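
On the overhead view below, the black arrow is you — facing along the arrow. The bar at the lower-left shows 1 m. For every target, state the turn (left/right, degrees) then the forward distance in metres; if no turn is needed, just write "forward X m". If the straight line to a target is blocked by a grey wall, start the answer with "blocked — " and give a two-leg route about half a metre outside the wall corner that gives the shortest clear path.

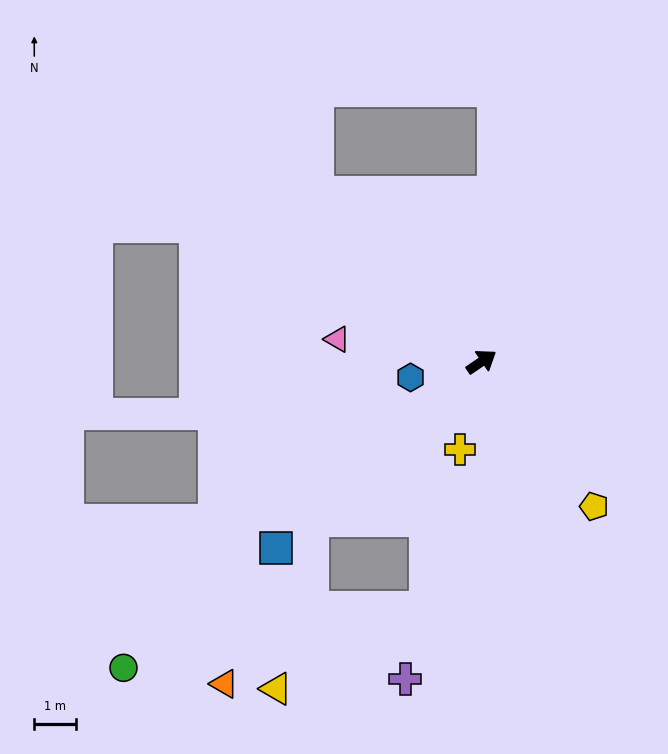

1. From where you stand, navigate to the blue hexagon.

turn left 158°, forward 1.7 m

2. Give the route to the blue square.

turn right 172°, forward 6.6 m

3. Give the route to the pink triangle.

turn left 137°, forward 3.5 m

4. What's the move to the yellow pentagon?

turn right 86°, forward 4.4 m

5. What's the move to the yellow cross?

turn right 138°, forward 2.2 m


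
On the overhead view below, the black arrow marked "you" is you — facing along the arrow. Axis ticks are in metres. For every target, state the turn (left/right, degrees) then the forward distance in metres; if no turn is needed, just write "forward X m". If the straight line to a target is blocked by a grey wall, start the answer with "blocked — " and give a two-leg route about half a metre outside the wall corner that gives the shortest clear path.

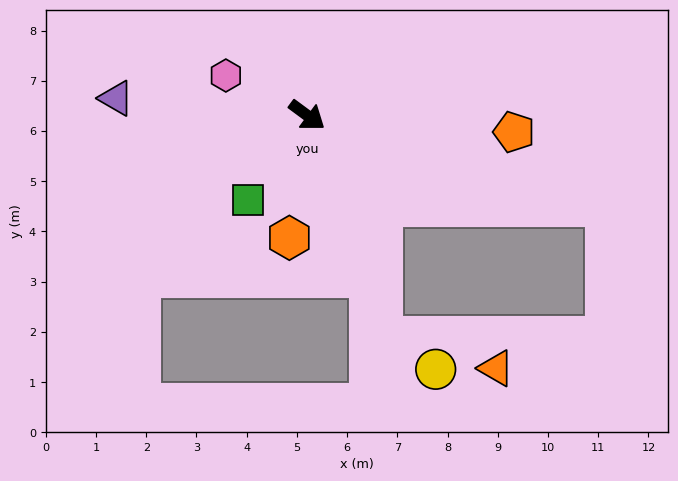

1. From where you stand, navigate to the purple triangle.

turn right 149°, forward 3.8 m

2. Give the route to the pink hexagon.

turn right 170°, forward 1.8 m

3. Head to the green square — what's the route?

turn right 88°, forward 2.1 m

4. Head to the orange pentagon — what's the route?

turn left 32°, forward 4.1 m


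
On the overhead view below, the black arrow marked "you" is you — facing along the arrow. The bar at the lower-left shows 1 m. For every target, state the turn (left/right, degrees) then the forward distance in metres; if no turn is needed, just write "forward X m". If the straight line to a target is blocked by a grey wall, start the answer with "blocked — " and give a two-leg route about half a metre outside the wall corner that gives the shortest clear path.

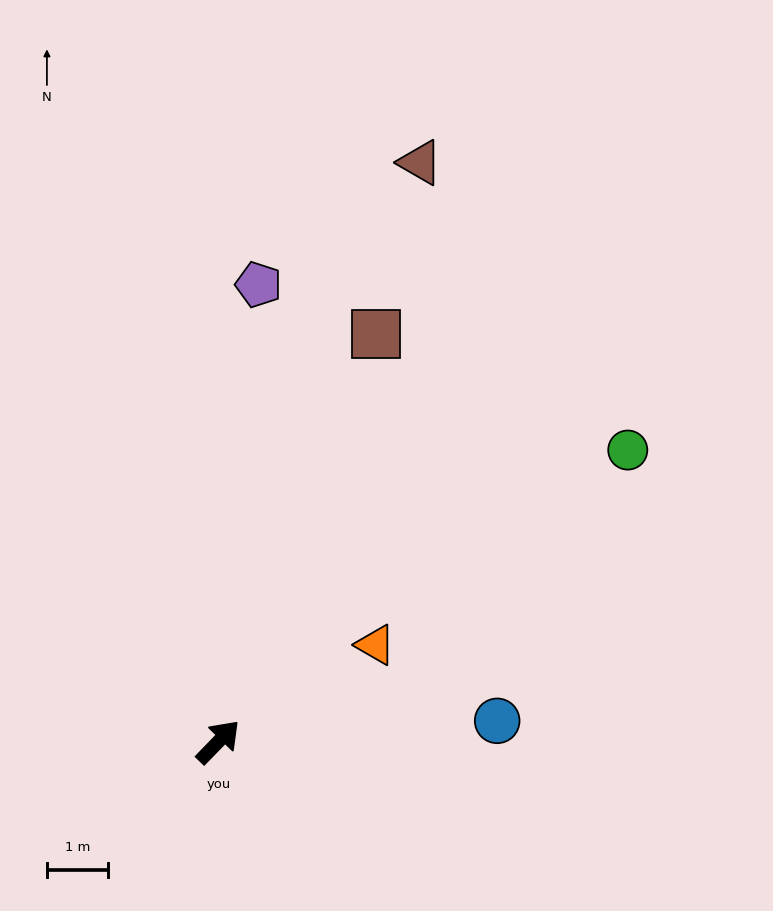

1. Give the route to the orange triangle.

turn right 14°, forward 3.0 m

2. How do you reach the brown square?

turn left 23°, forward 7.2 m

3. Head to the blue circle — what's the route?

turn right 42°, forward 4.6 m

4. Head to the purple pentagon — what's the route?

turn left 39°, forward 7.6 m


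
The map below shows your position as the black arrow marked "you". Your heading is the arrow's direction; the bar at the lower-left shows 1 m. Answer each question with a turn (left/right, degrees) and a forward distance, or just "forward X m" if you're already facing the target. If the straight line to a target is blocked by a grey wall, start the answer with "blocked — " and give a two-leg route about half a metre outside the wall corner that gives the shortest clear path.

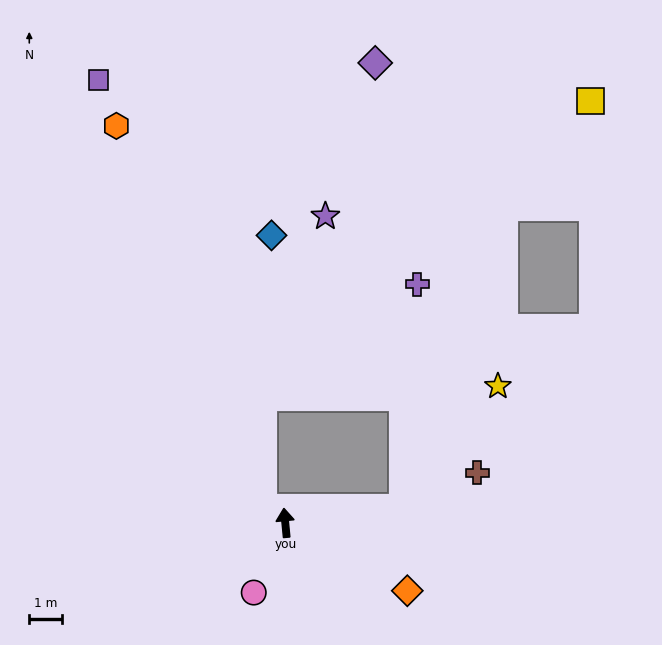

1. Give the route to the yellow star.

blocked — turn right 88°, forward 3.6 m, then turn left 44°, forward 4.7 m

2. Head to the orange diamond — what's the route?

turn right 125°, forward 4.3 m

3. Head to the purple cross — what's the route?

blocked — turn right 88°, forward 3.6 m, then turn left 79°, forward 6.9 m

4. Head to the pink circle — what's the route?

turn left 150°, forward 2.3 m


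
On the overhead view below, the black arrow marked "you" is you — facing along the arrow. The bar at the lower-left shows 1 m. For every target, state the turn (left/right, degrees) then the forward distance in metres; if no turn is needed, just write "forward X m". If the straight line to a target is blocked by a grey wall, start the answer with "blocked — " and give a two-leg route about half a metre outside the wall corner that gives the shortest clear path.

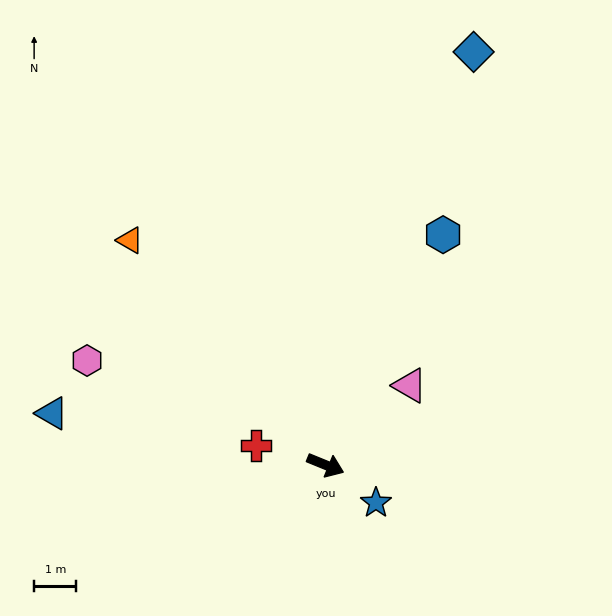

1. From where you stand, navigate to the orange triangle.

turn left 153°, forward 7.1 m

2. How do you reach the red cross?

turn right 173°, forward 1.7 m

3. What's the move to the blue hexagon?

turn left 85°, forward 6.1 m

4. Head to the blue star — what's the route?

turn right 15°, forward 1.5 m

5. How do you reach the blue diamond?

turn left 93°, forward 10.4 m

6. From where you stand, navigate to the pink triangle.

turn left 66°, forward 2.7 m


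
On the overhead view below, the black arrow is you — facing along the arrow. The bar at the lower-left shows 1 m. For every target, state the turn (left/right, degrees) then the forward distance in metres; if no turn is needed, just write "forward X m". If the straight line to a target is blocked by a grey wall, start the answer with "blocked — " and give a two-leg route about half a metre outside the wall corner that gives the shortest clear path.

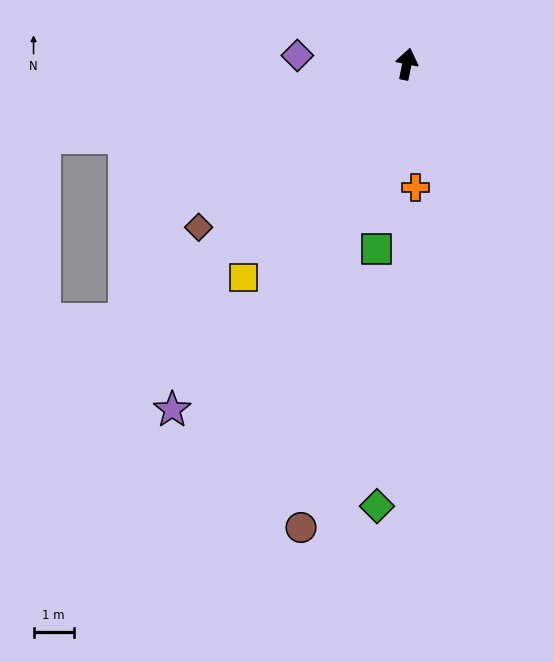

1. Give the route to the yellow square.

turn left 154°, forward 6.6 m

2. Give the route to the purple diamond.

turn left 97°, forward 2.7 m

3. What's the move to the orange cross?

turn right 165°, forward 3.1 m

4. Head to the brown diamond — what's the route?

turn left 139°, forward 6.5 m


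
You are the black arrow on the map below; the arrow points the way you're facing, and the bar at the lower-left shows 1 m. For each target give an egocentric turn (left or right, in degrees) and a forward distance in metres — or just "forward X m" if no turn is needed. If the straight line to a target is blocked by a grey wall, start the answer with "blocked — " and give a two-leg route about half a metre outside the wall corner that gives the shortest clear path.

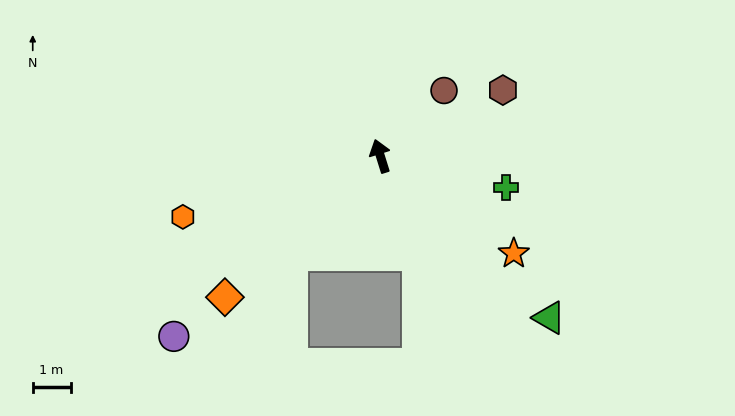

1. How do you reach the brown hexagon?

turn right 79°, forward 3.7 m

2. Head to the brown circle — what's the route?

turn right 62°, forward 2.4 m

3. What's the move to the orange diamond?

turn left 115°, forward 5.6 m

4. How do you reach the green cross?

turn right 121°, forward 3.4 m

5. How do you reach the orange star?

turn right 143°, forward 4.4 m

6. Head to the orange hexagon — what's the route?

turn left 90°, forward 5.5 m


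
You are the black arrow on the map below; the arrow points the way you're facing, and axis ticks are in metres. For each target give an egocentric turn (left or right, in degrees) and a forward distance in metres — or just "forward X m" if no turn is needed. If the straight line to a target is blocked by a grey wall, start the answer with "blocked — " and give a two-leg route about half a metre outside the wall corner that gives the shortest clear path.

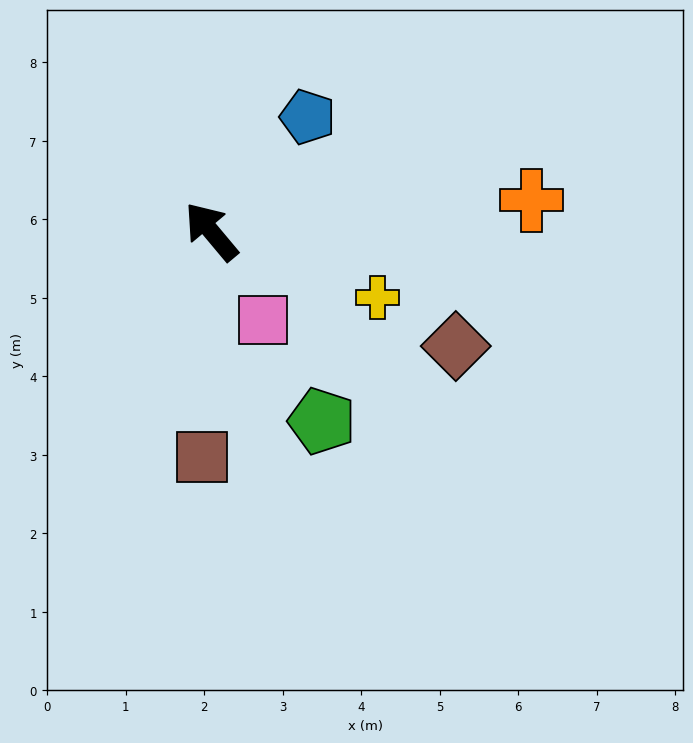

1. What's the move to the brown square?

turn left 138°, forward 2.9 m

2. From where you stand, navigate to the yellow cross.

turn right 152°, forward 2.3 m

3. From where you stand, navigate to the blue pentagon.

turn right 80°, forward 1.9 m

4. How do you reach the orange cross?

turn right 124°, forward 4.1 m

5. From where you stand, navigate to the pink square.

turn left 170°, forward 1.3 m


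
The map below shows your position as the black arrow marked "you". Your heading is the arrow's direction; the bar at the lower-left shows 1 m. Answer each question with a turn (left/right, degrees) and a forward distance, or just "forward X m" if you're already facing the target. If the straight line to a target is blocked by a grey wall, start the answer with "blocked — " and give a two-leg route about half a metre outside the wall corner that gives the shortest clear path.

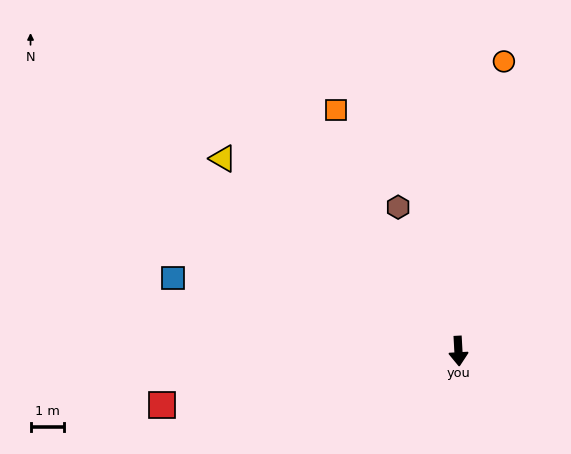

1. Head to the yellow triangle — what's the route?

turn right 132°, forward 9.0 m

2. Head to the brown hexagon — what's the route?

turn right 160°, forward 4.6 m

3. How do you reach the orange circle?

turn left 168°, forward 8.7 m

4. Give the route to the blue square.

turn right 108°, forward 8.7 m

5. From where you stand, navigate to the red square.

turn right 83°, forward 8.9 m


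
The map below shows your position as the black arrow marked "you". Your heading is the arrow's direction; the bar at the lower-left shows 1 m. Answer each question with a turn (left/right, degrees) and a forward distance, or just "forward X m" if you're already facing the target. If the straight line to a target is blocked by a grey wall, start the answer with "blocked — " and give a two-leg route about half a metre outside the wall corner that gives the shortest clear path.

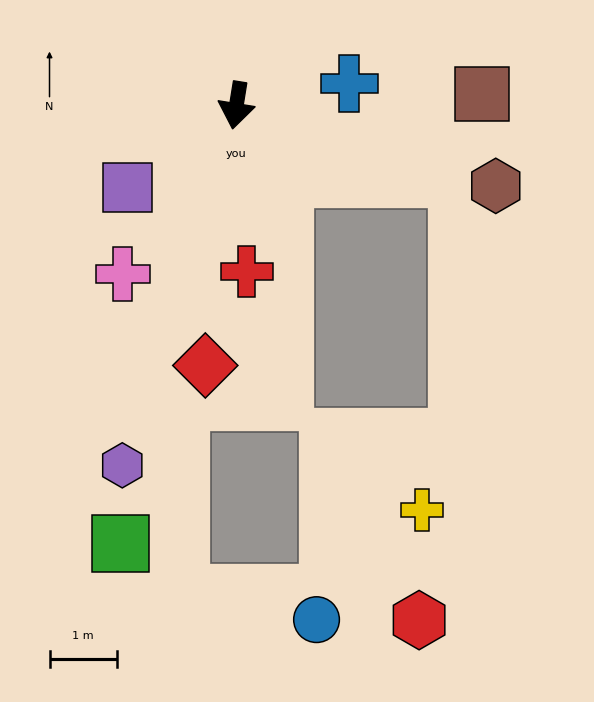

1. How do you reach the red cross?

turn left 13°, forward 2.5 m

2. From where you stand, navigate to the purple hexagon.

turn right 8°, forward 5.6 m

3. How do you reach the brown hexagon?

turn left 82°, forward 4.0 m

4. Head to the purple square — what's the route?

turn right 44°, forward 2.0 m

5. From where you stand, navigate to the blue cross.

turn left 110°, forward 1.7 m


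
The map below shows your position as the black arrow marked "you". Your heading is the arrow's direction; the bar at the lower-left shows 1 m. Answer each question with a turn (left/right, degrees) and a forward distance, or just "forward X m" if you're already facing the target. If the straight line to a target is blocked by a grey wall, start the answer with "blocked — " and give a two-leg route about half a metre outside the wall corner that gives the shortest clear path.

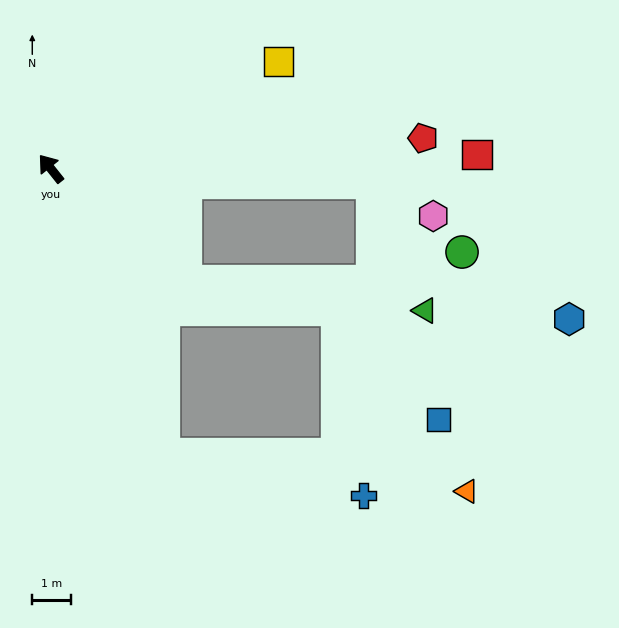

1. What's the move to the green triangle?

blocked — turn right 169°, forward 4.5 m, then turn left 34°, forward 6.2 m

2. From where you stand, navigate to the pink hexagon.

blocked — turn right 131°, forward 8.2 m, then turn right 27°, forward 1.8 m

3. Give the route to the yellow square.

turn right 103°, forward 6.4 m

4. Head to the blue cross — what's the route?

blocked — turn left 163°, forward 7.9 m, then turn left 57°, forward 5.2 m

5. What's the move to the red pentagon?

turn right 124°, forward 9.6 m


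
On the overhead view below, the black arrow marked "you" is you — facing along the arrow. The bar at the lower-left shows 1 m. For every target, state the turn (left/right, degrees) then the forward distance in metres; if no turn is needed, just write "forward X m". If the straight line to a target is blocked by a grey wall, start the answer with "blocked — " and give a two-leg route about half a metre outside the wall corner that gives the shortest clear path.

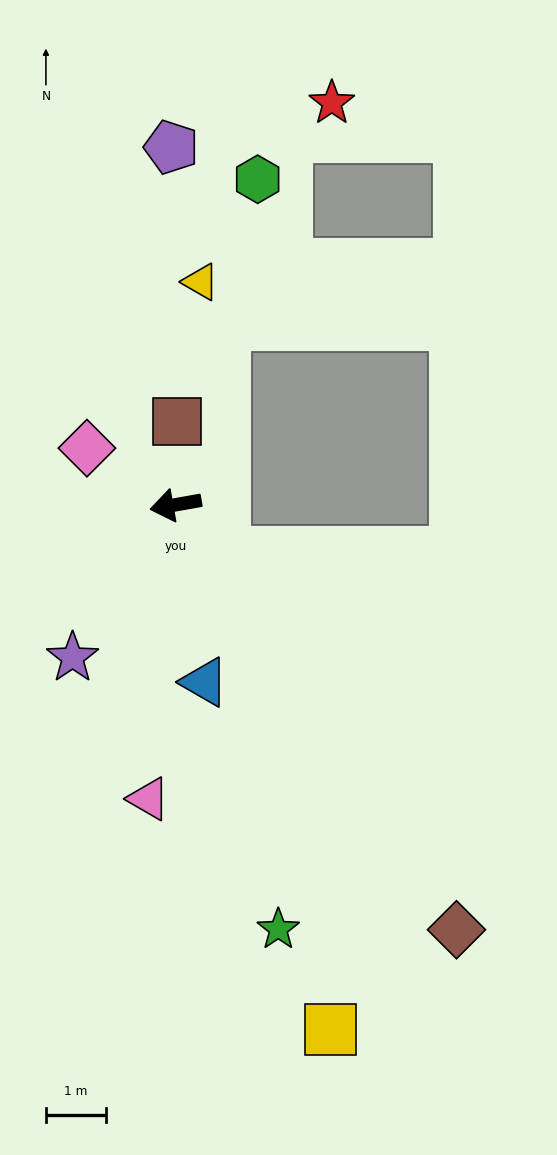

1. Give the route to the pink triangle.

turn left 75°, forward 4.9 m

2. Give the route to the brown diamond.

turn left 113°, forward 8.4 m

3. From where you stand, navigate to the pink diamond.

turn right 43°, forward 1.7 m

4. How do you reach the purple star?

turn left 46°, forward 3.0 m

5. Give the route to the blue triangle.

turn left 89°, forward 3.0 m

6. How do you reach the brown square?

turn right 101°, forward 1.4 m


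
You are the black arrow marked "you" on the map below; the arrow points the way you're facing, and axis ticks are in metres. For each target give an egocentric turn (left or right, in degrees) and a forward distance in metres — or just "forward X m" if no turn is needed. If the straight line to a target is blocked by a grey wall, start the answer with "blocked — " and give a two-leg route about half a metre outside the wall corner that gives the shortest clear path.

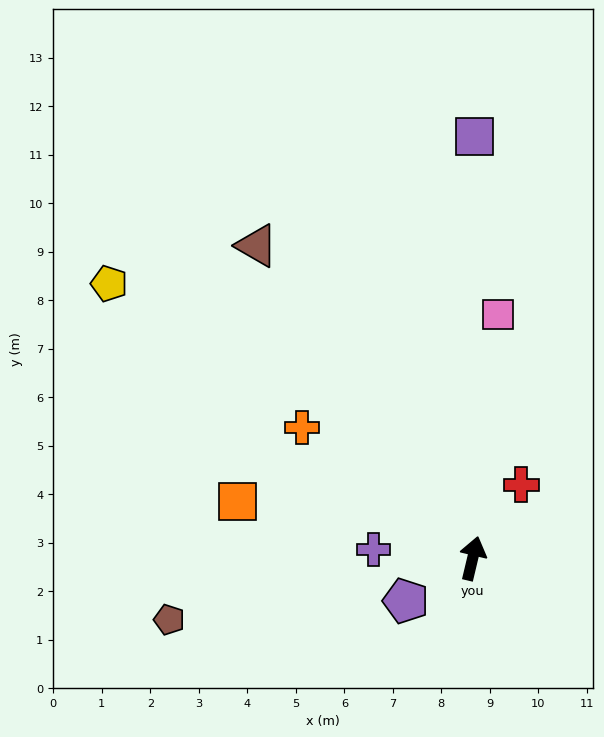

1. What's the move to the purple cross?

turn left 98°, forward 2.0 m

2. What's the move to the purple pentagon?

turn left 136°, forward 1.6 m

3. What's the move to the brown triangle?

turn left 48°, forward 7.8 m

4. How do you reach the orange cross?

turn left 66°, forward 4.4 m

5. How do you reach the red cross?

turn right 20°, forward 1.8 m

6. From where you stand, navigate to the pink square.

turn left 8°, forward 5.1 m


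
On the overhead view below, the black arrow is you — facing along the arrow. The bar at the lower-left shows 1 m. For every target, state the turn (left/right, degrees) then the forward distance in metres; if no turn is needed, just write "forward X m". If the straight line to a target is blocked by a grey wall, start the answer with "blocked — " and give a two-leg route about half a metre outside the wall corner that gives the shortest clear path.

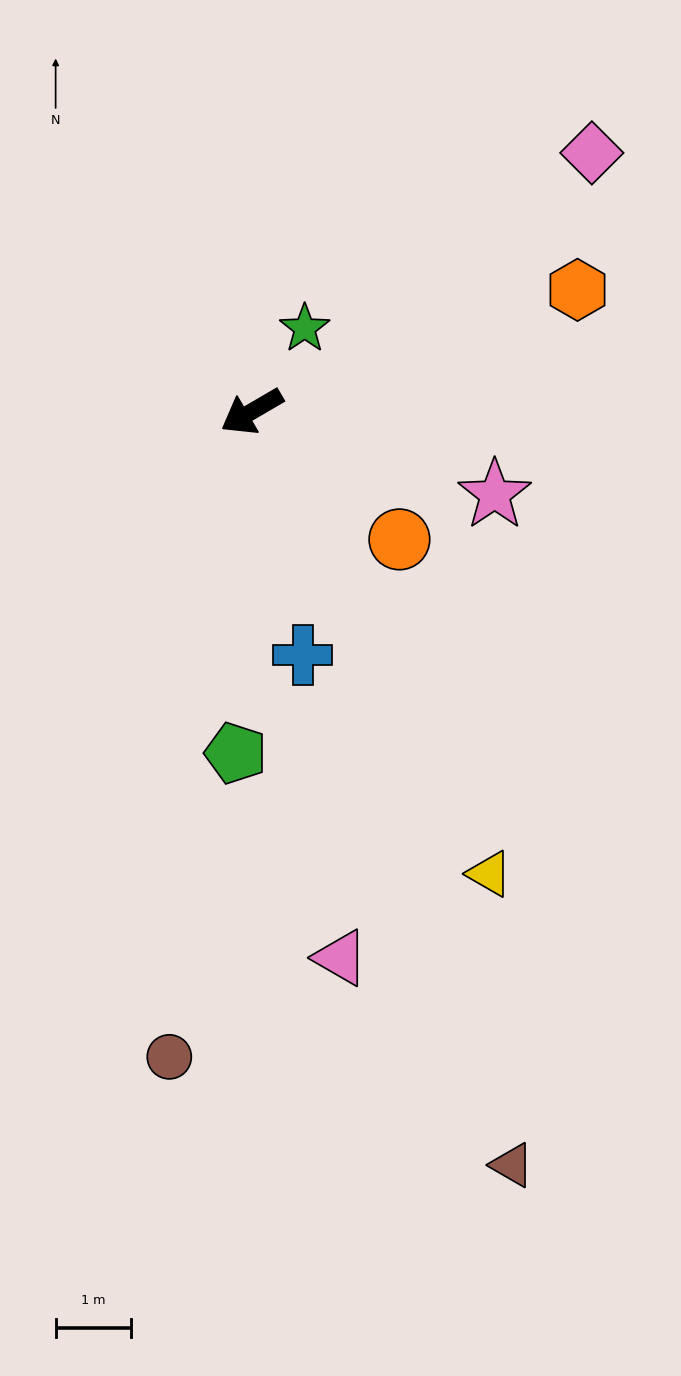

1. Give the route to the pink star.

turn left 131°, forward 3.4 m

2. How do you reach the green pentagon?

turn left 57°, forward 4.5 m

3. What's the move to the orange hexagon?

turn left 170°, forward 4.6 m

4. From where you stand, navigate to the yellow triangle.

turn left 87°, forward 6.9 m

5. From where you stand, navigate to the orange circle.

turn left 109°, forward 2.6 m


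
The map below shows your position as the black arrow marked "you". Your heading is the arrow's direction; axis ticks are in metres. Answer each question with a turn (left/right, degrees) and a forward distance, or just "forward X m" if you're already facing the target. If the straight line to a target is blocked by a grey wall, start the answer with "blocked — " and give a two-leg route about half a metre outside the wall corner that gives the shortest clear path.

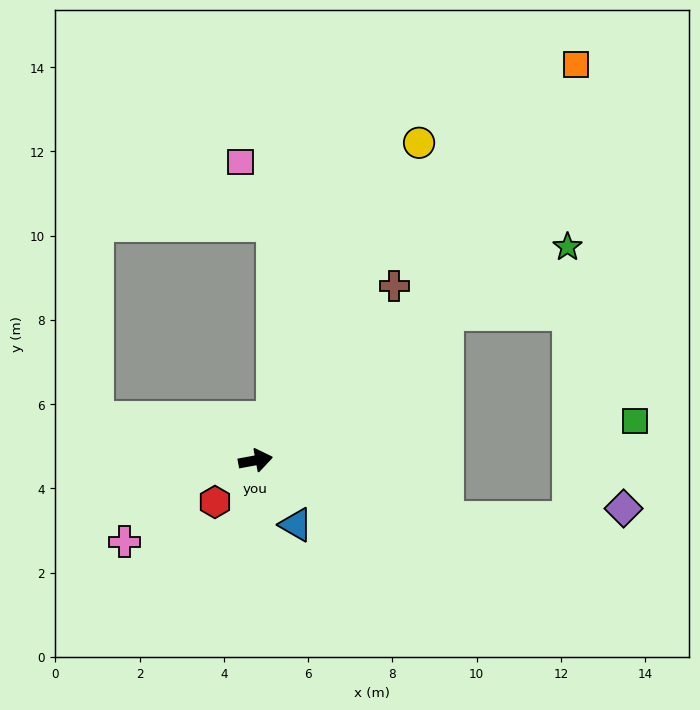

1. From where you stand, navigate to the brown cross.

turn left 41°, forward 5.3 m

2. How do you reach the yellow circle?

turn left 52°, forward 8.5 m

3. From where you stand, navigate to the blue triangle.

turn right 68°, forward 1.8 m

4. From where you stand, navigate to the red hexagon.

turn right 145°, forward 1.4 m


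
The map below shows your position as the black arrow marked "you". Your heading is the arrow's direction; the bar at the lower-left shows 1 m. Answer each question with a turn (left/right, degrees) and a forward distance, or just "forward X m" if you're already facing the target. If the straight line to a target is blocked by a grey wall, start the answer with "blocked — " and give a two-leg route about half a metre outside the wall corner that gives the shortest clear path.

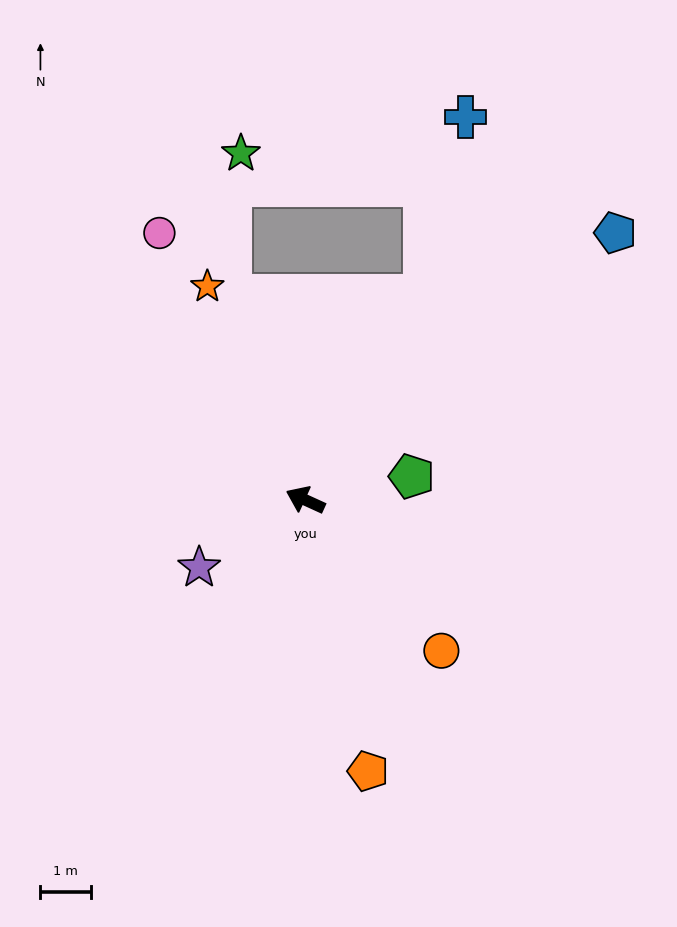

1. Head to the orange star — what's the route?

turn right 41°, forward 4.7 m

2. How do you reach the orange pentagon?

turn left 128°, forward 5.5 m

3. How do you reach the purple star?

turn left 57°, forward 2.5 m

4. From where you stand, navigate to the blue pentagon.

turn right 115°, forward 8.2 m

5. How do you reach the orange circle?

turn left 157°, forward 4.0 m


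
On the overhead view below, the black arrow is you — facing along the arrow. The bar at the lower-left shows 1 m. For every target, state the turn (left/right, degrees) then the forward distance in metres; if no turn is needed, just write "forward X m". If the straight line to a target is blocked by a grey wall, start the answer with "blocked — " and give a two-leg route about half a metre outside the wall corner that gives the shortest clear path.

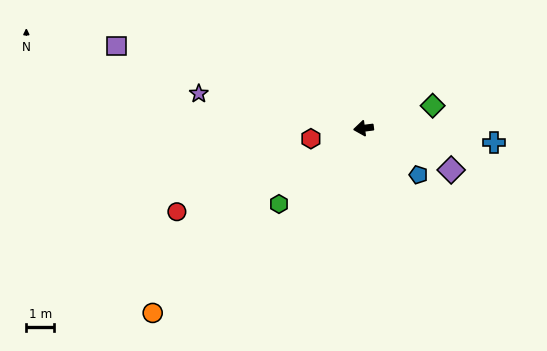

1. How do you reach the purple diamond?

turn left 147°, forward 3.5 m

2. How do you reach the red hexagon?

turn left 4°, forward 1.9 m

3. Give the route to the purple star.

turn right 19°, forward 6.0 m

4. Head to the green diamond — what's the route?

turn right 169°, forward 2.6 m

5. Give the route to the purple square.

turn right 26°, forward 9.3 m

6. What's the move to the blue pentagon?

turn left 132°, forward 2.6 m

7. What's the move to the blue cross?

turn left 166°, forward 4.7 m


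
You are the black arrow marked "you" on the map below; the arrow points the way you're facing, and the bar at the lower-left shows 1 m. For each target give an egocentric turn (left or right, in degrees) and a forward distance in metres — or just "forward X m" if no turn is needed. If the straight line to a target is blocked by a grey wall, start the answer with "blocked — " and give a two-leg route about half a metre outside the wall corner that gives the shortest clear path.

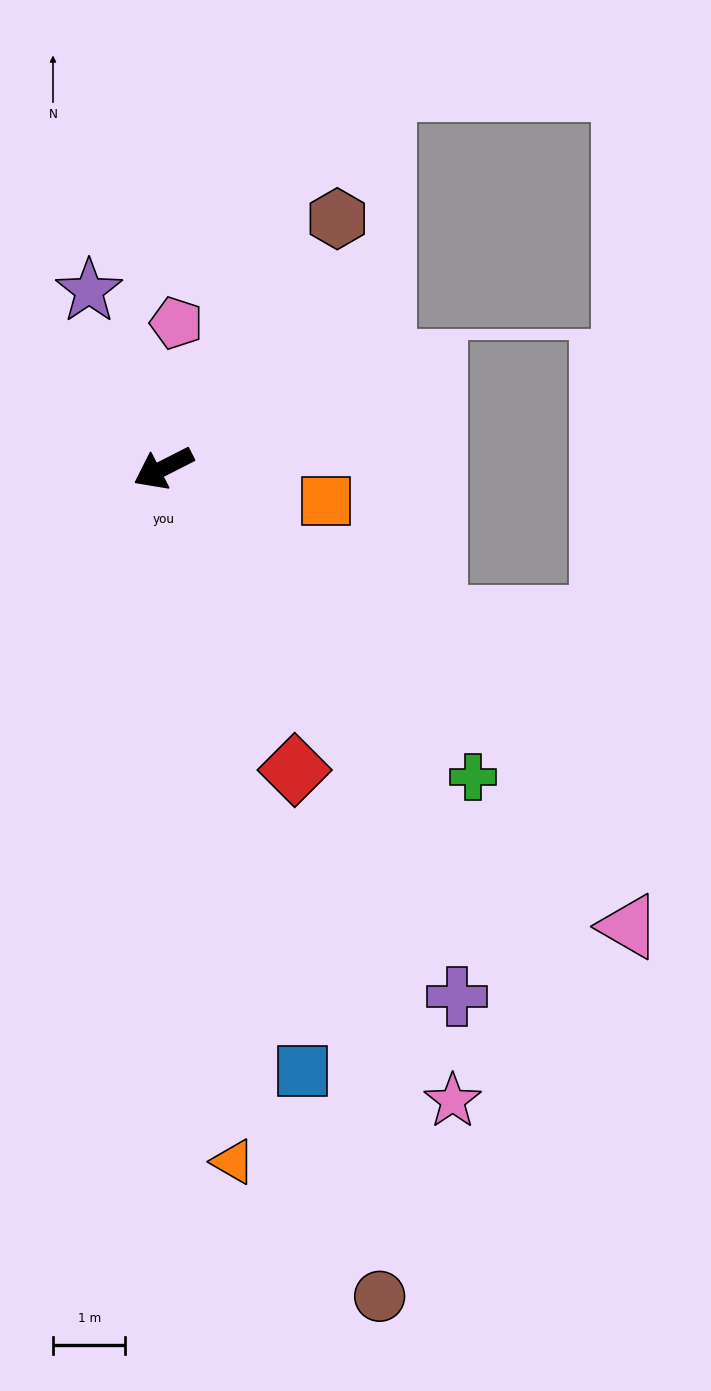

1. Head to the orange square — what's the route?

turn left 142°, forward 2.3 m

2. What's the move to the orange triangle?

turn left 69°, forward 9.6 m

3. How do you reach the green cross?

turn left 108°, forward 6.0 m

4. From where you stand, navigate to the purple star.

turn right 94°, forward 2.7 m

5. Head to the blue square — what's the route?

turn left 76°, forward 8.6 m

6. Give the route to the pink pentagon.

turn right 122°, forward 2.0 m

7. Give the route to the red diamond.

turn left 87°, forward 4.6 m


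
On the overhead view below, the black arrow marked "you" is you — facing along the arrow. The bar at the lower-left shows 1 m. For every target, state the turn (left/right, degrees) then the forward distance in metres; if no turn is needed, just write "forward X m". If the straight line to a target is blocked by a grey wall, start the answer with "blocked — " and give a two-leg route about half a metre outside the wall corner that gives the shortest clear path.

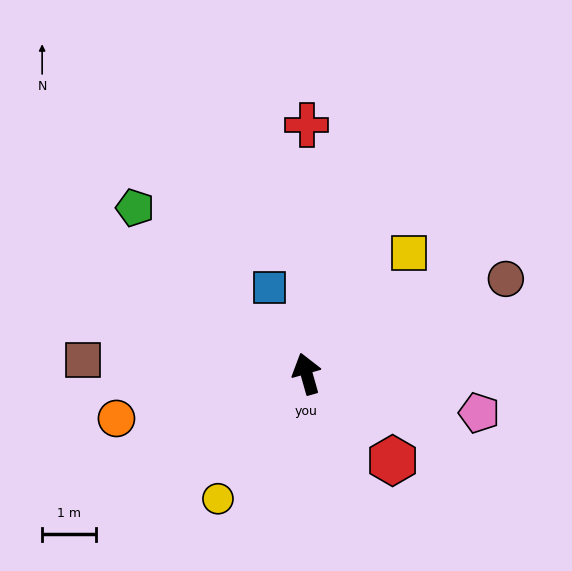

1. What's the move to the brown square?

turn left 71°, forward 4.2 m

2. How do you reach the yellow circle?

turn left 129°, forward 2.9 m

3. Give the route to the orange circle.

turn left 87°, forward 3.6 m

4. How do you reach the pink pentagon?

turn right 119°, forward 3.3 m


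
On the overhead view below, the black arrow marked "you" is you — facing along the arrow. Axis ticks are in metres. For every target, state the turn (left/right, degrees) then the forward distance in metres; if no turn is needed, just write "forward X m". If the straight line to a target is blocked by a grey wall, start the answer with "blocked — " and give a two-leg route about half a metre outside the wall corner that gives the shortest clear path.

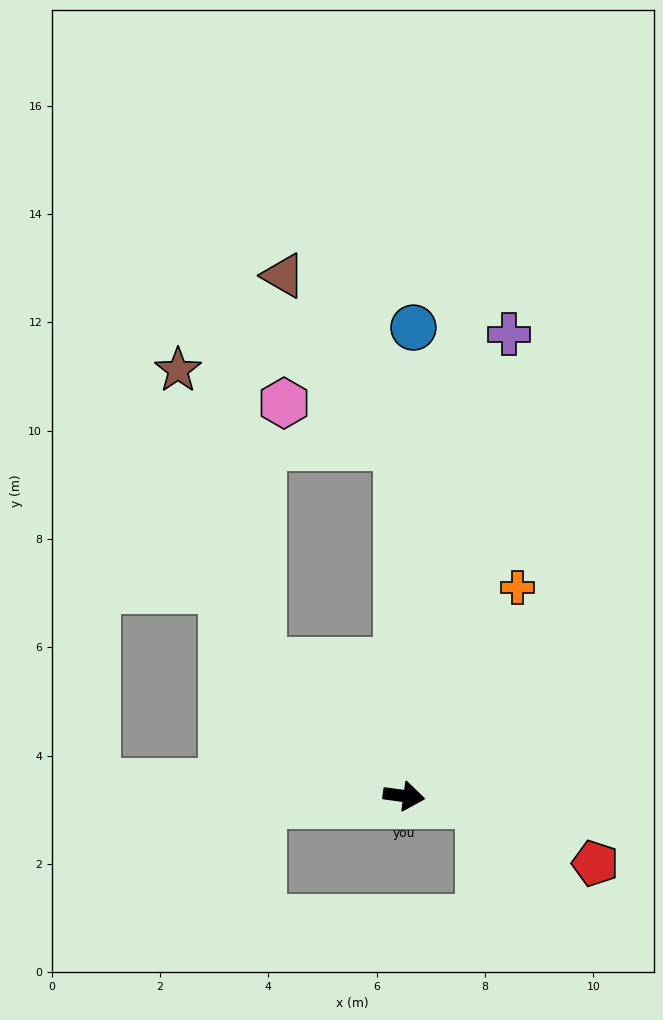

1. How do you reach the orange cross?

turn left 69°, forward 4.4 m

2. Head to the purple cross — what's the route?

turn left 85°, forward 8.7 m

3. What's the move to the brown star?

blocked — turn left 144°, forward 3.6 m, then turn right 30°, forward 5.6 m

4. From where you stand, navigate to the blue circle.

turn left 97°, forward 8.6 m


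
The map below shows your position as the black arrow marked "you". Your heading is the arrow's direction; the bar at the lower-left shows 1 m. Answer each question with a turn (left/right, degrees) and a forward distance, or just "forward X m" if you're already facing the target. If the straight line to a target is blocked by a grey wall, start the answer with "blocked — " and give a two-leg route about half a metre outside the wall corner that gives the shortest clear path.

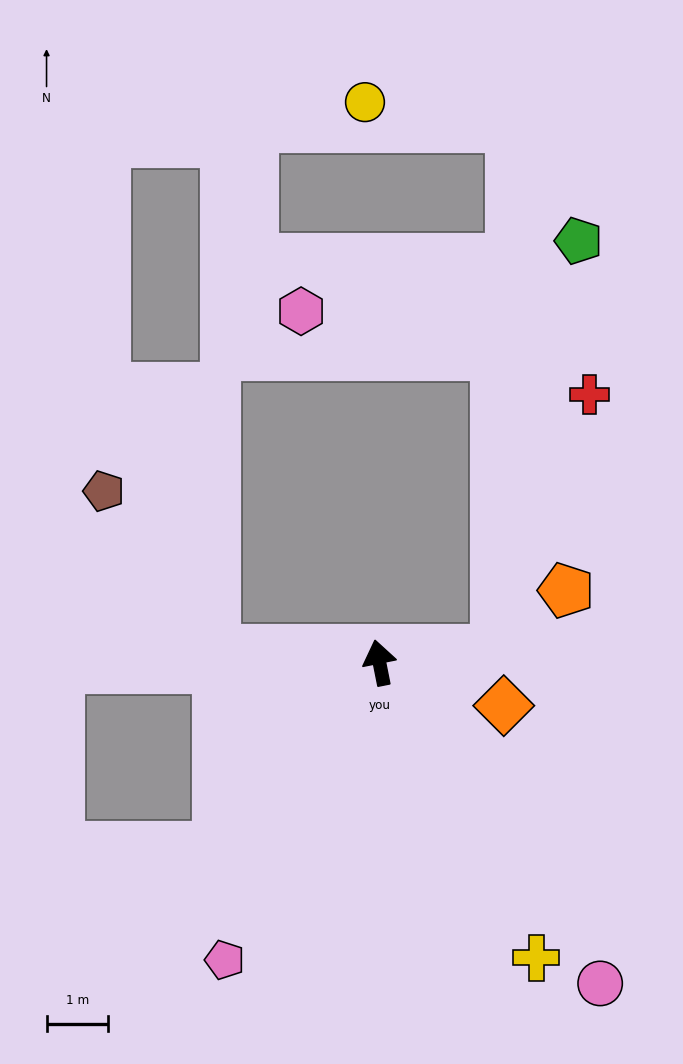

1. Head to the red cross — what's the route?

blocked — turn right 95°, forward 1.9 m, then turn left 64°, forward 4.4 m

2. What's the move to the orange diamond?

turn right 120°, forward 2.1 m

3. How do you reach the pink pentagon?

turn left 141°, forward 5.4 m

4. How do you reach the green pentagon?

blocked — turn right 95°, forward 1.9 m, then turn left 72°, forward 6.8 m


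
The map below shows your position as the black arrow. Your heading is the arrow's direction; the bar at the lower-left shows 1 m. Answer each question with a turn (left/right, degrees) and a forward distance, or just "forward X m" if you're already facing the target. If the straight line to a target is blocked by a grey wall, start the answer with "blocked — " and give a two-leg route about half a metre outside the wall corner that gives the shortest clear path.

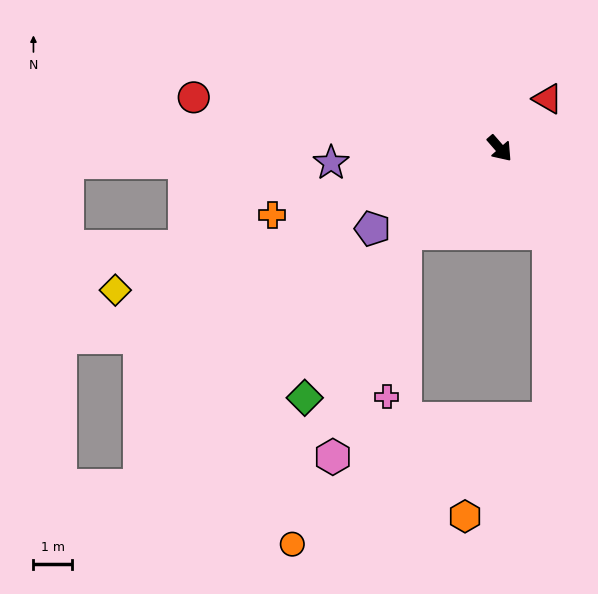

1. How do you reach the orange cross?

turn right 115°, forward 6.1 m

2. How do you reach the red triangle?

turn left 95°, forward 1.8 m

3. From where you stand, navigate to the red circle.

turn right 141°, forward 8.0 m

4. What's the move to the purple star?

turn right 126°, forward 4.3 m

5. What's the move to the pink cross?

blocked — turn right 89°, forward 3.3 m, then turn left 41°, forward 4.2 m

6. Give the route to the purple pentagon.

turn right 99°, forward 3.9 m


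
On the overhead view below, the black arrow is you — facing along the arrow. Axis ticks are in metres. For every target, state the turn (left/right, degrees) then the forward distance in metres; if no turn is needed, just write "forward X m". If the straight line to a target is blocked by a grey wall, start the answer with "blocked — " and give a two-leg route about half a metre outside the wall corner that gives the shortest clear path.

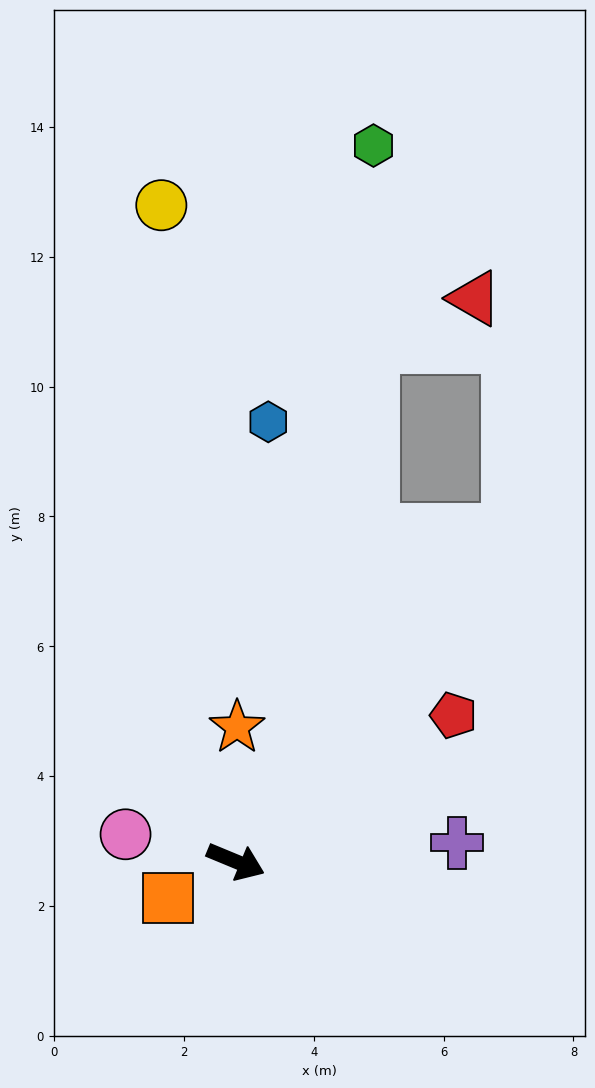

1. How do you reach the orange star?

turn left 112°, forward 2.1 m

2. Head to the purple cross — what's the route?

turn left 27°, forward 3.4 m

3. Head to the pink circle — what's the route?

turn right 171°, forward 1.7 m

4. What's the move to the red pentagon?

turn left 56°, forward 4.0 m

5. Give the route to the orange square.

turn right 129°, forward 1.2 m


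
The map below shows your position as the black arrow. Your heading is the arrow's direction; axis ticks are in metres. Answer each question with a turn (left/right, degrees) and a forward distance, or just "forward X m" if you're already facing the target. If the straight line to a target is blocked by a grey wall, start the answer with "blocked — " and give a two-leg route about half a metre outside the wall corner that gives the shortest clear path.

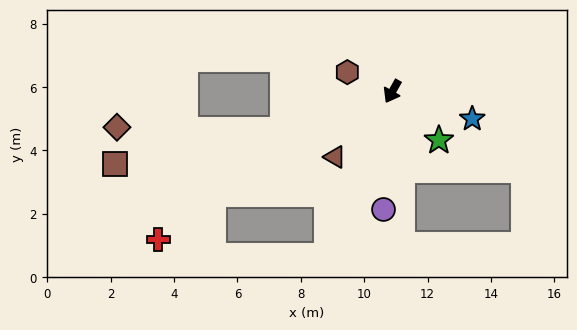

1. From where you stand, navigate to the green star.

turn left 73°, forward 2.1 m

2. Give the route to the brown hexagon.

turn right 84°, forward 1.5 m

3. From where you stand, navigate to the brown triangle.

turn right 12°, forward 2.7 m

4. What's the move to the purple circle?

turn left 25°, forward 3.7 m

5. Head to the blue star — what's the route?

turn left 101°, forward 2.7 m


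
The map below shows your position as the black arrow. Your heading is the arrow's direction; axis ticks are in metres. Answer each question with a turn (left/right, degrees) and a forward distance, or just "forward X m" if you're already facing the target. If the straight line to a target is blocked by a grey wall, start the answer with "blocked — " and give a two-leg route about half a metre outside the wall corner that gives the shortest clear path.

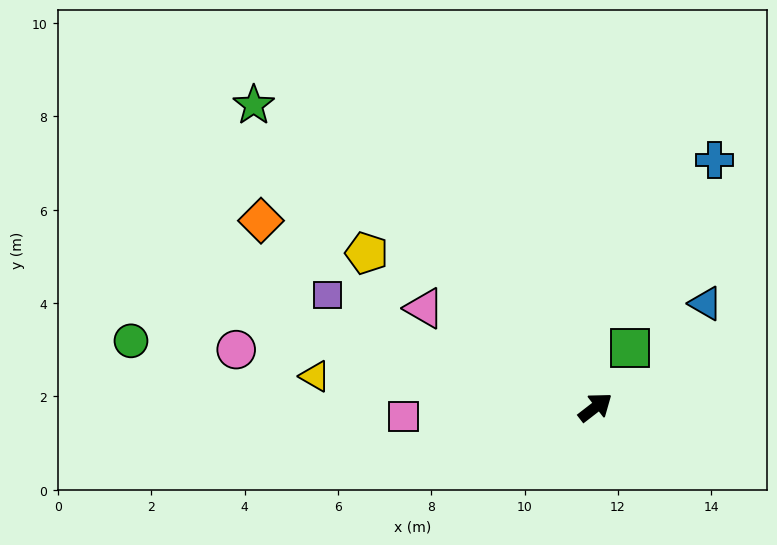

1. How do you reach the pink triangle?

turn left 112°, forward 4.2 m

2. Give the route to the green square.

turn left 22°, forward 1.5 m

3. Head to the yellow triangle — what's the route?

turn left 136°, forward 6.0 m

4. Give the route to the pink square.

turn left 145°, forward 4.1 m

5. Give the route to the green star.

turn left 101°, forward 9.8 m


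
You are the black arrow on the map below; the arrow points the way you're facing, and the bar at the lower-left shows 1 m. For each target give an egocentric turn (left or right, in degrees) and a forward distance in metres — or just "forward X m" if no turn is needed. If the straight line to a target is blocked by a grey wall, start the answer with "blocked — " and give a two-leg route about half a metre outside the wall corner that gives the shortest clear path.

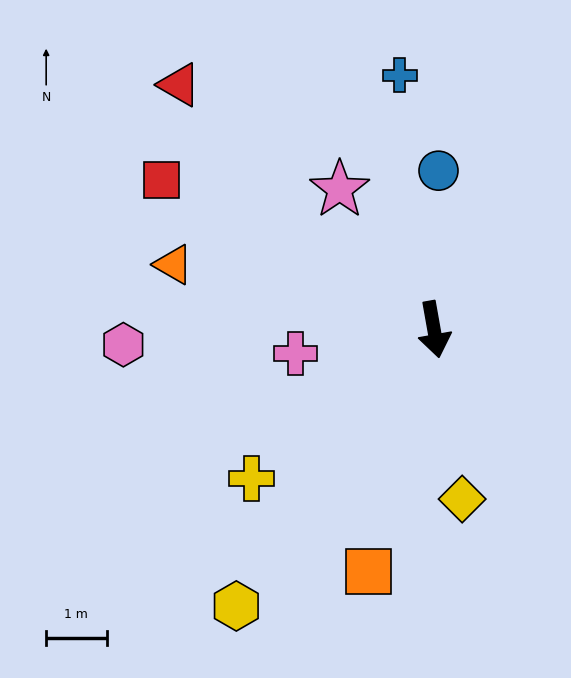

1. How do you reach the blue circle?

turn left 168°, forward 2.6 m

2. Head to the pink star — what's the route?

turn right 156°, forward 2.8 m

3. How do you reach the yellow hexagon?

turn right 46°, forward 5.6 m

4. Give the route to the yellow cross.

turn right 61°, forward 3.9 m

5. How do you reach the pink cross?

turn right 90°, forward 2.3 m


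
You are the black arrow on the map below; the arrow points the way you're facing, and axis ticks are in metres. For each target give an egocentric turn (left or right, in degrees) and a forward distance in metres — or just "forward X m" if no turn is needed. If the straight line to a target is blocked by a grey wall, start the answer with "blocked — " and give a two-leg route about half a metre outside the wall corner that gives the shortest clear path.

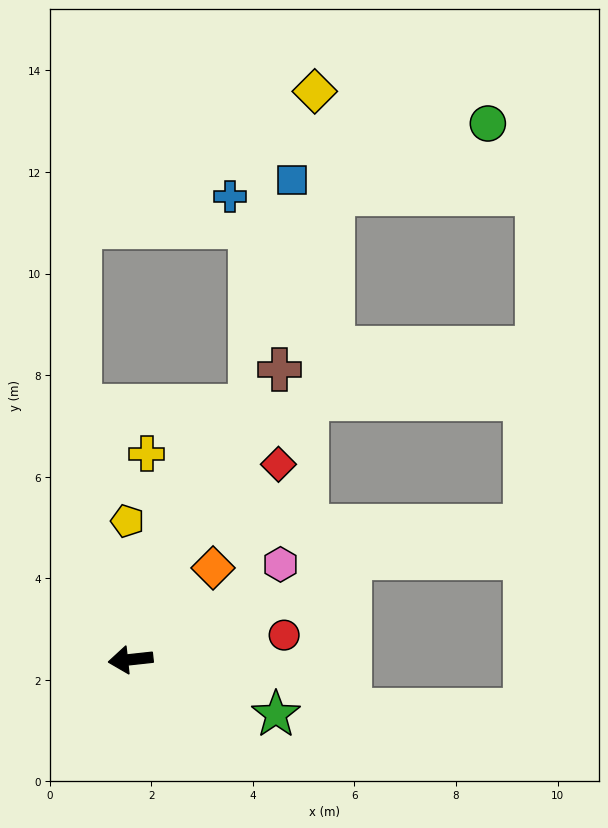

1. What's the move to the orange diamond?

turn right 138°, forward 2.4 m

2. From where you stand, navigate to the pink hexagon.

turn right 154°, forward 3.5 m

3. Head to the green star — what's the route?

turn left 153°, forward 3.1 m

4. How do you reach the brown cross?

turn right 123°, forward 6.4 m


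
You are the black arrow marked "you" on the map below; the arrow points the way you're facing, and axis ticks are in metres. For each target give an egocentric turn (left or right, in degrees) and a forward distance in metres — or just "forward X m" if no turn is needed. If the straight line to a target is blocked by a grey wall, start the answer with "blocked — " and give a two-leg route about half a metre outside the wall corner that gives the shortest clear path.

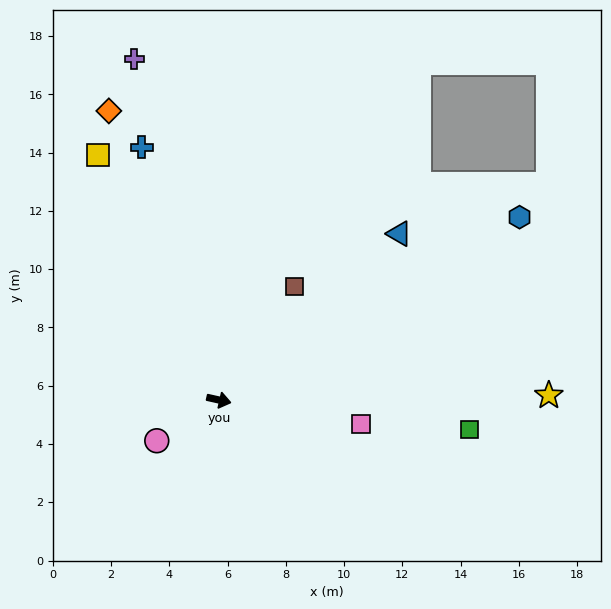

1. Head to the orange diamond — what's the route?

turn left 123°, forward 10.6 m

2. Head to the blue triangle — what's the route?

turn left 55°, forward 8.4 m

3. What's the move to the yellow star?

turn left 13°, forward 11.3 m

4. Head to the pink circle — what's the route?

turn right 134°, forward 2.5 m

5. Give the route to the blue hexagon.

turn left 44°, forward 12.1 m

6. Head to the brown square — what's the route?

turn left 69°, forward 4.7 m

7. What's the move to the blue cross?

turn left 120°, forward 9.1 m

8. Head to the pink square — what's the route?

turn left 3°, forward 5.0 m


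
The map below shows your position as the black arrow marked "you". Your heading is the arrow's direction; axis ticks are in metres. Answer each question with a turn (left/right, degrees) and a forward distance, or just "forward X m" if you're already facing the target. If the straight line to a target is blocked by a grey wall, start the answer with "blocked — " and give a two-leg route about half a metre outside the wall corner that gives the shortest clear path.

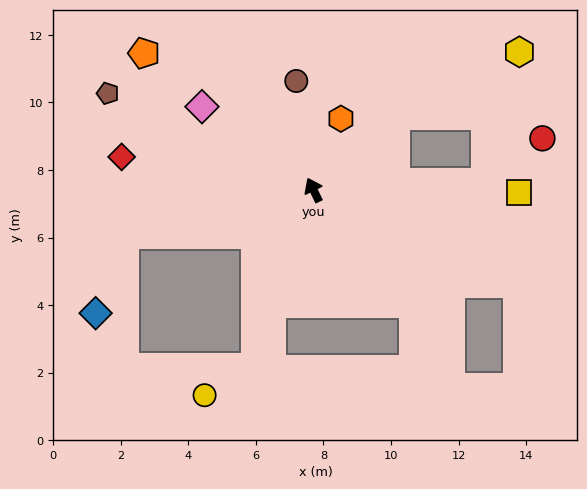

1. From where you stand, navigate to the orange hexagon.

turn right 47°, forward 2.3 m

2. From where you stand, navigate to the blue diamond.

blocked — turn left 77°, forward 5.7 m, then turn left 57°, forward 2.5 m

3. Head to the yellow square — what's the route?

turn right 117°, forward 6.1 m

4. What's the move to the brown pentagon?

turn left 39°, forward 6.7 m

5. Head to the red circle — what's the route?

blocked — turn right 113°, forward 5.1 m, then turn left 34°, forward 2.1 m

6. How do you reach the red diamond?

turn left 54°, forward 5.8 m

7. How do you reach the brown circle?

turn right 17°, forward 3.3 m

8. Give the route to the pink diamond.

turn left 27°, forward 4.1 m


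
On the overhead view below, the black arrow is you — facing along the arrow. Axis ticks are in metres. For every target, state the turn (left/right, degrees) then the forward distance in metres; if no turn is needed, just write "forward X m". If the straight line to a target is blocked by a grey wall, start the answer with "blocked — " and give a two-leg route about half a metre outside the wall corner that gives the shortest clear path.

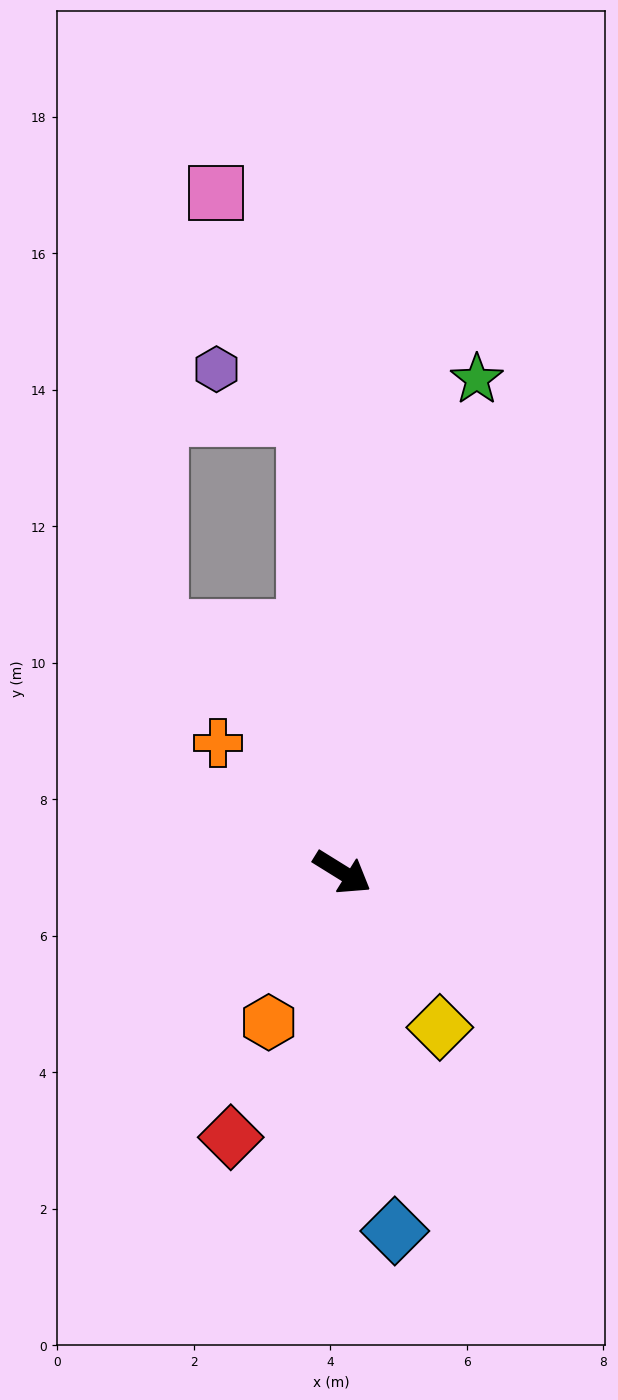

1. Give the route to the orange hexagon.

turn right 84°, forward 2.4 m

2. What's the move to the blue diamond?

turn right 50°, forward 5.3 m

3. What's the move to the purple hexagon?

blocked — turn left 126°, forward 6.7 m, then turn left 57°, forward 1.5 m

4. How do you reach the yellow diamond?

turn right 26°, forward 2.7 m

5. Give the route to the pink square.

blocked — turn left 126°, forward 6.7 m, then turn left 18°, forward 3.5 m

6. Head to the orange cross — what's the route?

turn left 166°, forward 2.6 m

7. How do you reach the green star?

turn left 107°, forward 7.5 m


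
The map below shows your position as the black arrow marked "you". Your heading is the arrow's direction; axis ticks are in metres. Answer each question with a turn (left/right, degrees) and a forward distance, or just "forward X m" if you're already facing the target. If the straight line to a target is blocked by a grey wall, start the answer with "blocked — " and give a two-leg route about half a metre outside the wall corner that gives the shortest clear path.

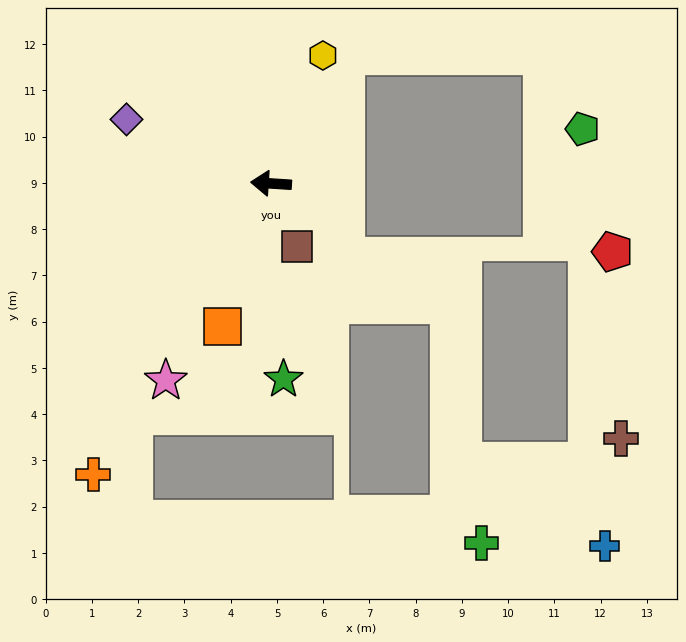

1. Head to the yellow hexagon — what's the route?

turn right 108°, forward 3.0 m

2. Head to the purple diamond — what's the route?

turn right 20°, forward 3.4 m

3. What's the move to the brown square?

turn left 116°, forward 1.5 m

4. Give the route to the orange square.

turn left 75°, forward 3.3 m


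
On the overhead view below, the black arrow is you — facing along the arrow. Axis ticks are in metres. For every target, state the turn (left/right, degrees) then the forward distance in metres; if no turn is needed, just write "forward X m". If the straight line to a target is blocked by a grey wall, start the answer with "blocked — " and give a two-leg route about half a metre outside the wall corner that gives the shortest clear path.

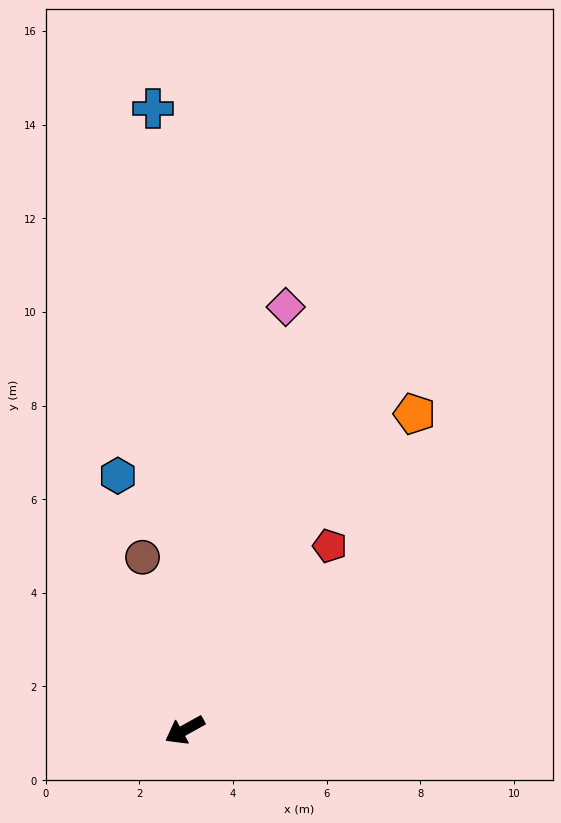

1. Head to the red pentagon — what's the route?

turn right 157°, forward 5.0 m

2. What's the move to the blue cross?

turn right 116°, forward 13.3 m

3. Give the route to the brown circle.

turn right 105°, forward 3.8 m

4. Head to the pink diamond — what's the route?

turn right 132°, forward 9.3 m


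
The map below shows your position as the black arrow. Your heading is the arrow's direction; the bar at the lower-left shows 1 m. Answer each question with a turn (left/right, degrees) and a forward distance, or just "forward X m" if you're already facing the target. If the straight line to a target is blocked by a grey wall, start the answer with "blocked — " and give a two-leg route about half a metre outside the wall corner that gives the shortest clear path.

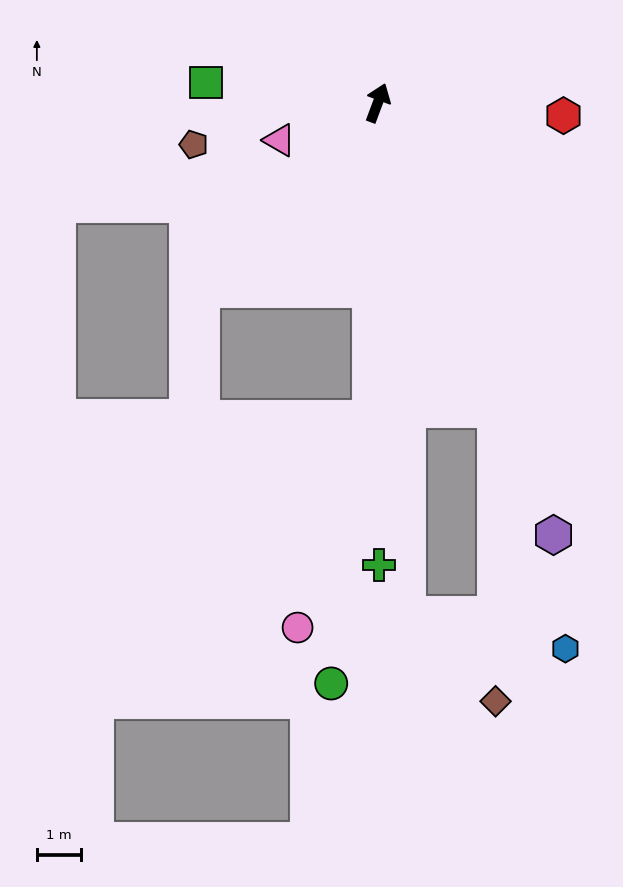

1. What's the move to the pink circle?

blocked — turn right 161°, forward 7.2 m, then turn right 18°, forward 5.1 m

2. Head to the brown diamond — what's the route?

blocked — turn right 138°, forward 7.5 m, then turn right 22°, forward 6.7 m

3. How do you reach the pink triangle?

turn left 131°, forward 2.4 m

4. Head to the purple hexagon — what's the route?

turn right 137°, forward 10.7 m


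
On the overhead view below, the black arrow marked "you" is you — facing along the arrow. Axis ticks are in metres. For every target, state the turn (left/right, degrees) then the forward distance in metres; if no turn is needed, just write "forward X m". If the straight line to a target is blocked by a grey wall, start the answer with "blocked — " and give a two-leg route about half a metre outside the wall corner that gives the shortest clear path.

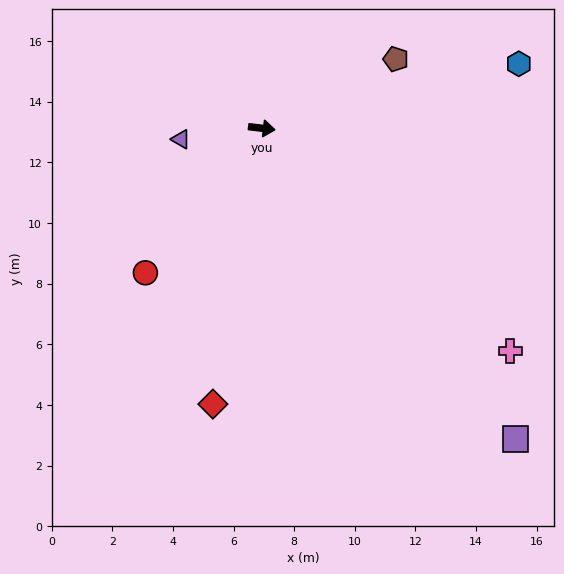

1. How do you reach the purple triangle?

turn right 165°, forward 2.7 m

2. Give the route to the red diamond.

turn right 93°, forward 9.2 m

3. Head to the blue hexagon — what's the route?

turn left 21°, forward 8.7 m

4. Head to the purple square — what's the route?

turn right 44°, forward 13.2 m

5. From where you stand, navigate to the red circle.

turn right 122°, forward 6.1 m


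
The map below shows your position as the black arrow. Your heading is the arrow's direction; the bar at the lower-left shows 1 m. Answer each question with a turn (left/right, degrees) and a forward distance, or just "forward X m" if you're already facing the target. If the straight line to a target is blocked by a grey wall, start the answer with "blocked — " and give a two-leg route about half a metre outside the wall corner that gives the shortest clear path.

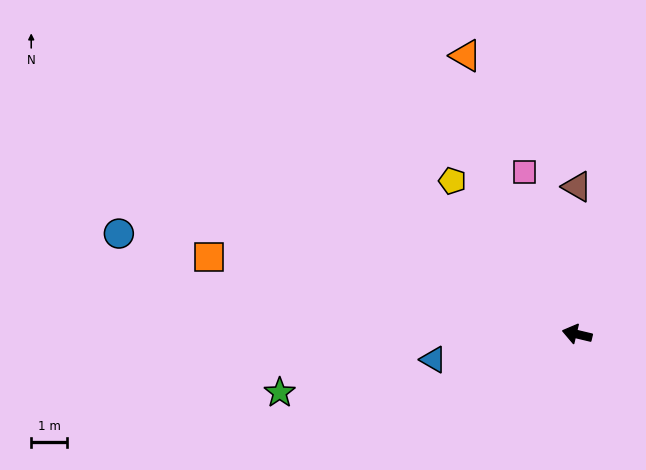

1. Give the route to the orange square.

forward 10.4 m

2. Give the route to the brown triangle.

turn right 77°, forward 4.1 m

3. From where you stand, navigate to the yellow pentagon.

turn right 37°, forward 5.5 m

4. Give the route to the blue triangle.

turn left 23°, forward 4.0 m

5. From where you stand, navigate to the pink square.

turn right 59°, forward 4.7 m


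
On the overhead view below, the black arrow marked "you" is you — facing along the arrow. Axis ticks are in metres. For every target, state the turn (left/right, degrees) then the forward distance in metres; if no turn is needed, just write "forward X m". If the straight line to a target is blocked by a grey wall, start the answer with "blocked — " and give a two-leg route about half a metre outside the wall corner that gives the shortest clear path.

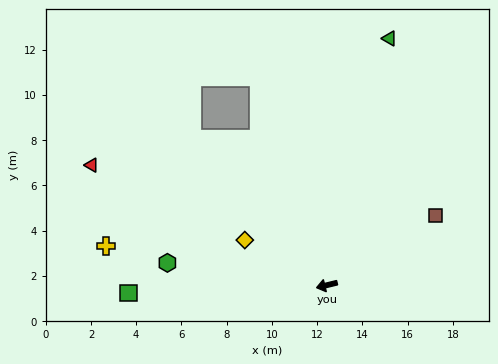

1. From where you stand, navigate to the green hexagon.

turn right 22°, forward 7.1 m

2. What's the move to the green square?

turn right 11°, forward 8.8 m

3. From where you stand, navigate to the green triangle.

turn right 118°, forward 11.3 m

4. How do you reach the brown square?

turn right 161°, forward 5.7 m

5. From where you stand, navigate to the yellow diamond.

turn right 42°, forward 4.1 m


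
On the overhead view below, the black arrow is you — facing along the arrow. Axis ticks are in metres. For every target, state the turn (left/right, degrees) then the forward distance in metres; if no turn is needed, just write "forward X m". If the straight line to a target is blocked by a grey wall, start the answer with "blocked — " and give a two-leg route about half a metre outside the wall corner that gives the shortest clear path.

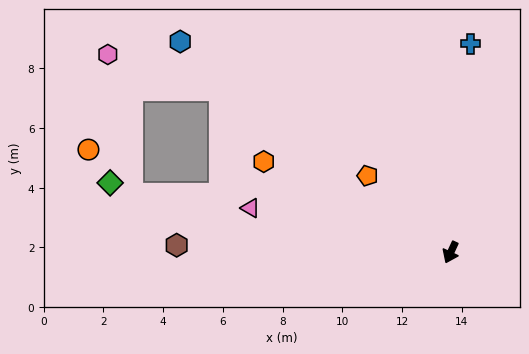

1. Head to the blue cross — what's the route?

turn right 161°, forward 7.0 m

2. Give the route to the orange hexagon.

turn right 91°, forward 7.0 m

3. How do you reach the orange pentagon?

turn right 108°, forward 3.8 m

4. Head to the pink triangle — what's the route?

turn right 78°, forward 6.9 m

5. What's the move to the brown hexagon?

turn right 67°, forward 9.2 m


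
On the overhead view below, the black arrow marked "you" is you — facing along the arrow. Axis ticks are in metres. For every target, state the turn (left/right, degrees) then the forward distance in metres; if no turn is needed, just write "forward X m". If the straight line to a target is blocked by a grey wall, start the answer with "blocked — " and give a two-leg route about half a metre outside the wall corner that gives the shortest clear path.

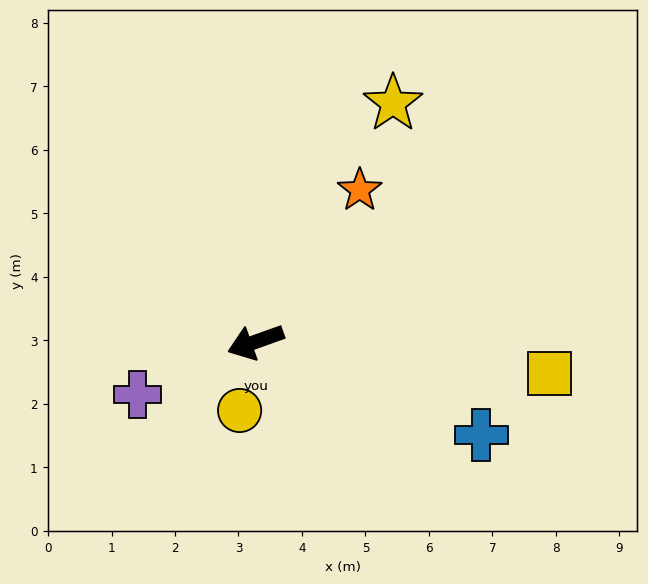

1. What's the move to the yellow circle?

turn left 57°, forward 1.1 m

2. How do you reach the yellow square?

turn left 154°, forward 4.7 m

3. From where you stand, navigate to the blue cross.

turn left 138°, forward 3.8 m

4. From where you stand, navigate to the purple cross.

turn left 4°, forward 2.0 m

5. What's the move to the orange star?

turn right 144°, forward 2.9 m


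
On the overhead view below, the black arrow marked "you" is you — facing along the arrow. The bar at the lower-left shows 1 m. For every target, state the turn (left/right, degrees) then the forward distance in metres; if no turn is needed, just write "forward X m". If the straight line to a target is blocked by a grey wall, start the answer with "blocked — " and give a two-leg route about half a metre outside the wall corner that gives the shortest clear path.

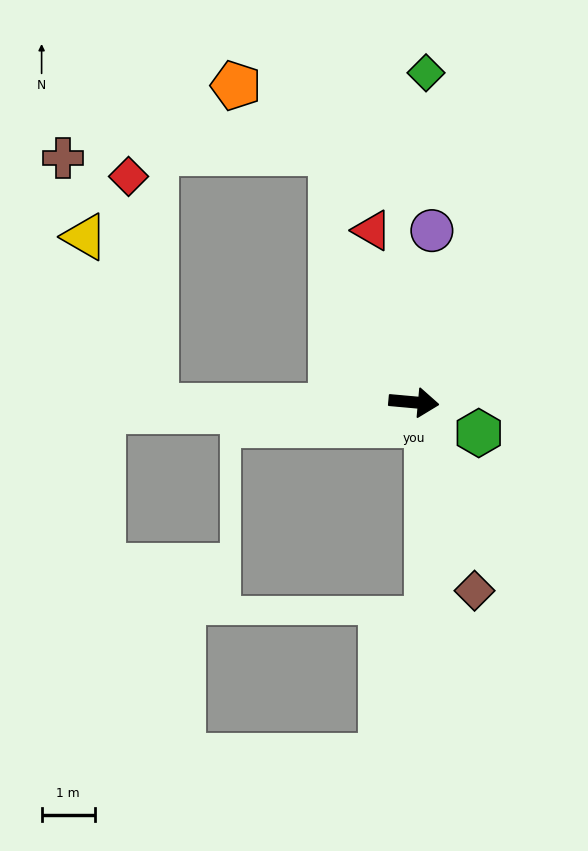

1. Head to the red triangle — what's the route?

turn left 109°, forward 3.3 m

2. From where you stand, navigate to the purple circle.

turn left 89°, forward 3.3 m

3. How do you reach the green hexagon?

turn right 20°, forward 1.4 m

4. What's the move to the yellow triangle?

blocked — turn right 174°, forward 4.9 m, then turn right 68°, forward 3.5 m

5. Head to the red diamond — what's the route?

blocked — turn right 174°, forward 4.9 m, then turn right 84°, forward 4.4 m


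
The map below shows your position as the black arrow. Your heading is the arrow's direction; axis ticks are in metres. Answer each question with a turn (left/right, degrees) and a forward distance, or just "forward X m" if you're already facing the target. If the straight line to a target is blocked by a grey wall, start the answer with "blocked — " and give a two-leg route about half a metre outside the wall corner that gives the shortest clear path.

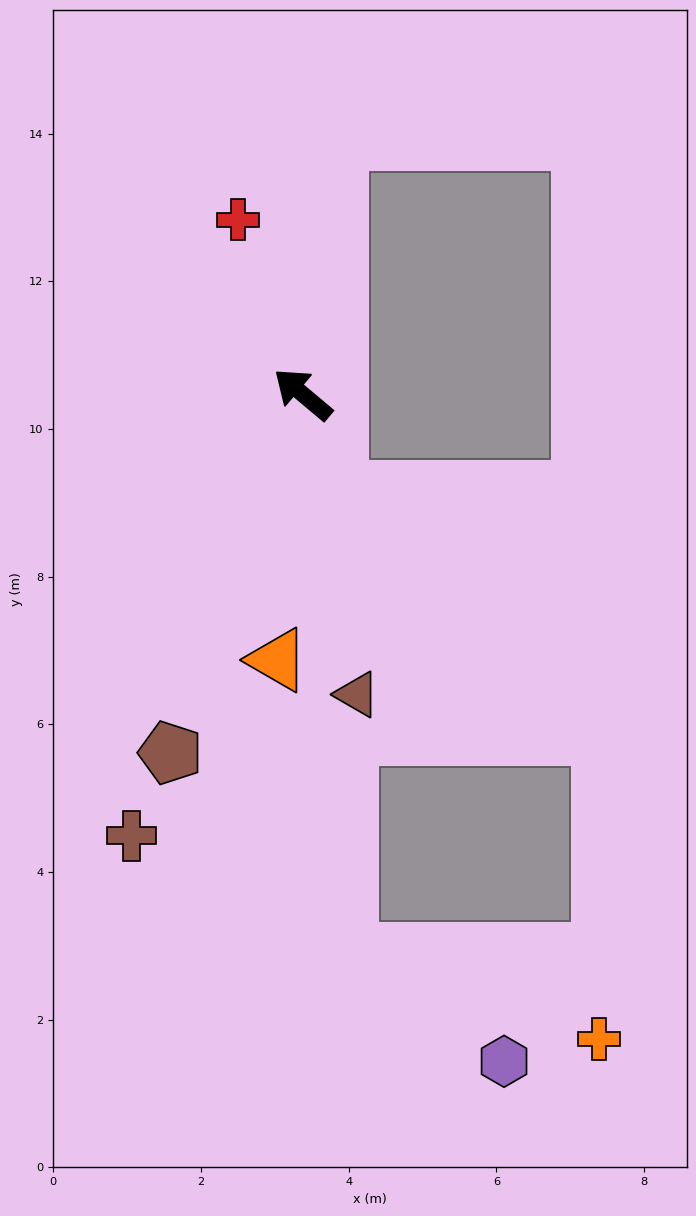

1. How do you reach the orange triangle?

turn left 125°, forward 3.6 m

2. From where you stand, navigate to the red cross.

turn right 30°, forward 2.5 m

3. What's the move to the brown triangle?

turn left 140°, forward 4.1 m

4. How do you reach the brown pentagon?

turn left 110°, forward 5.2 m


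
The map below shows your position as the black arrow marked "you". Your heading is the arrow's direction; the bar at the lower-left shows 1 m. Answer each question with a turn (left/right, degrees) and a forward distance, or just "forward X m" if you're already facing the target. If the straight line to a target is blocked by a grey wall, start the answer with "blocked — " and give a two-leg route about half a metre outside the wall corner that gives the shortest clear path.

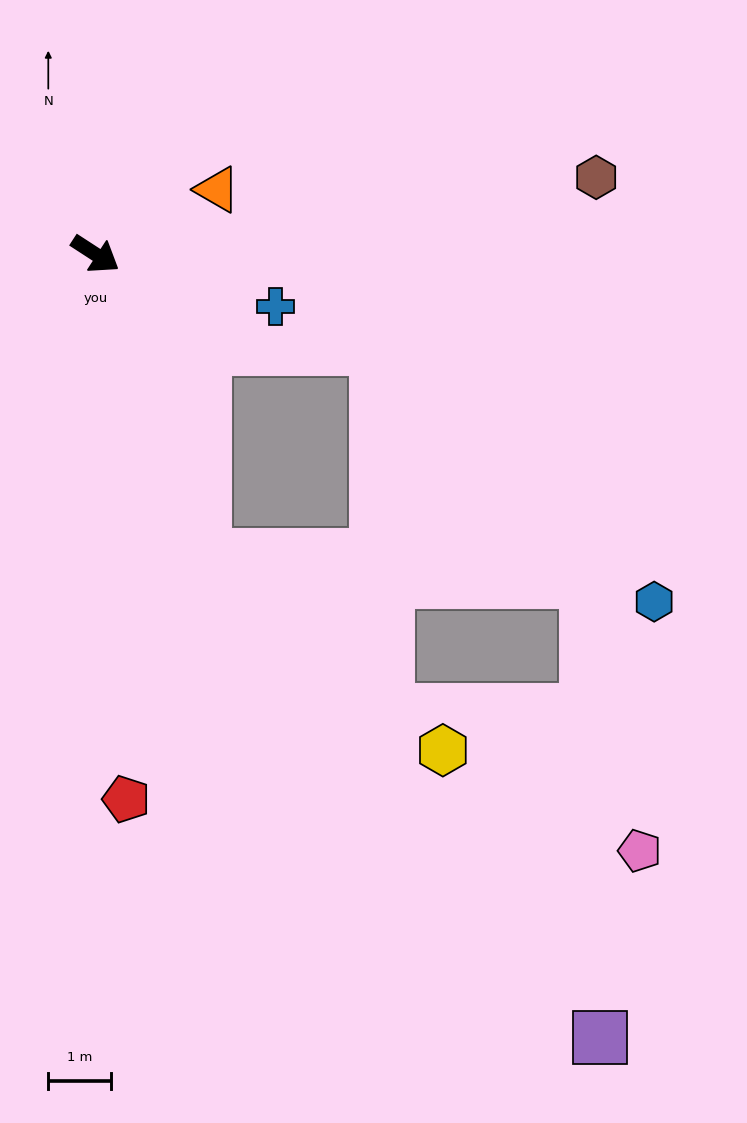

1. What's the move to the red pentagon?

turn right 54°, forward 8.7 m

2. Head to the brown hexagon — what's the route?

turn left 42°, forward 8.0 m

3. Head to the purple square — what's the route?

blocked — turn right 37°, forward 5.1 m, then turn left 19°, forward 9.9 m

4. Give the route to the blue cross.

turn left 17°, forward 3.0 m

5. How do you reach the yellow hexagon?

blocked — turn right 37°, forward 5.1 m, then turn left 31°, forward 4.9 m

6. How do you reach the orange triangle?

turn left 61°, forward 2.2 m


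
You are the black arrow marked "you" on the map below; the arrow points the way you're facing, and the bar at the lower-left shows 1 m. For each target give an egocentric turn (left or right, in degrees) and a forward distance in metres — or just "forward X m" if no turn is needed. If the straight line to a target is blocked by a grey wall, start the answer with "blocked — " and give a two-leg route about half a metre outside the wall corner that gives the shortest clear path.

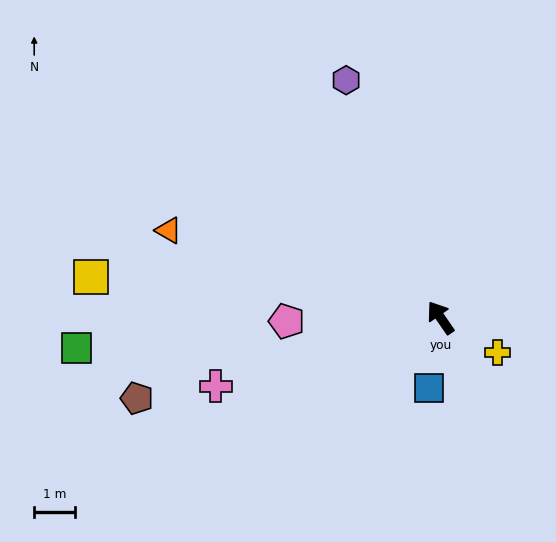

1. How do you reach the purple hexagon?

turn right 13°, forward 6.3 m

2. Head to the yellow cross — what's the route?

turn right 156°, forward 1.6 m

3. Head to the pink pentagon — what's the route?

turn left 57°, forward 3.8 m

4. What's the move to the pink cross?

turn left 72°, forward 5.8 m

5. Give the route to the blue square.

turn left 136°, forward 1.7 m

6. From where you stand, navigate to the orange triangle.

turn left 38°, forward 7.0 m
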